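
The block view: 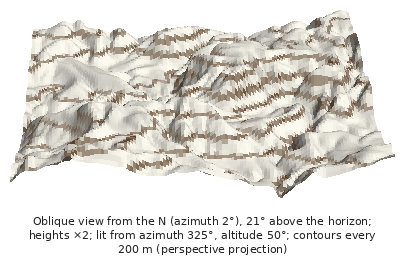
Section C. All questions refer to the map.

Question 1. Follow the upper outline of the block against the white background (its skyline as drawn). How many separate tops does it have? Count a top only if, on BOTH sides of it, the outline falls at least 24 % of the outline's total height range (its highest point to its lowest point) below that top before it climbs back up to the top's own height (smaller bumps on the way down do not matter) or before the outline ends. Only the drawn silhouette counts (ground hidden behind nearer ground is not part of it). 1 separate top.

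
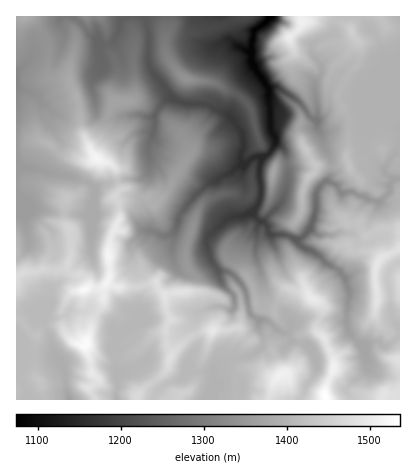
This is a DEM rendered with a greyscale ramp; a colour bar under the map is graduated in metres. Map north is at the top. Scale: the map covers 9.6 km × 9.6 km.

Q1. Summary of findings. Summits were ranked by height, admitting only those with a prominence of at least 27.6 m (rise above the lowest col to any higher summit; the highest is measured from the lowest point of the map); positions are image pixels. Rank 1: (86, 344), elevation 1528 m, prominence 125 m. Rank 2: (84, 290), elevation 1525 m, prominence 56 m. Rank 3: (98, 158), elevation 1518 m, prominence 92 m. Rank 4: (280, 376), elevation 1508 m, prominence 77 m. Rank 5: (312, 298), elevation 1498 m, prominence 48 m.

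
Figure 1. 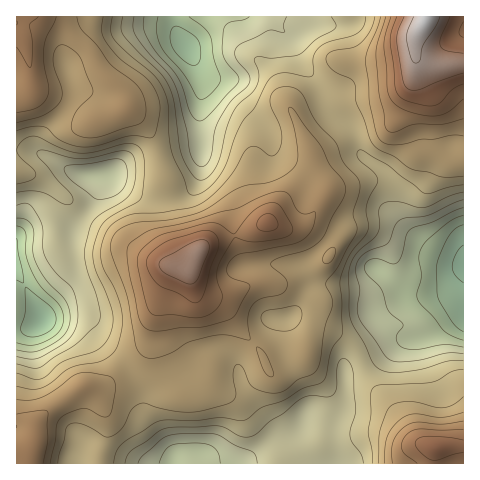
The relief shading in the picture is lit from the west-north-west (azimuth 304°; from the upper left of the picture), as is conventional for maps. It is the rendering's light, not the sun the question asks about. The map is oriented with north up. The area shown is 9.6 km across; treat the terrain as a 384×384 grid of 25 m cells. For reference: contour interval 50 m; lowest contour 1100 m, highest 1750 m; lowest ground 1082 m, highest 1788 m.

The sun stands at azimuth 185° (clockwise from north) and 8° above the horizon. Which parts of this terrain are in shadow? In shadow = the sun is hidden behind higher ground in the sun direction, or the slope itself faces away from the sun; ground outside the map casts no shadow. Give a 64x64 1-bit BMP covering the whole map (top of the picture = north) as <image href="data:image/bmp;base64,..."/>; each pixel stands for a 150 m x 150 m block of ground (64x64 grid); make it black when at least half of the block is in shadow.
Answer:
<image width="64" height="64" href="data:image/bmp;base64,Qk0+AgAAAAAAAD4AAAAoAAAAQAAAAEAAAAABAAEAAAAAAAACAAATCwAAEwsAAAIAAAAAAAAA////AAAAAAAAAAAAAAAAAAAAAAAAAAAAAAAAAAAAAAAAAAAAAAAAPwAAAAAAAAP/AAAAAAAAA/8AAAAAAAAD/2AAAAAAAAP/8AAAAAAAAf/4AAAAAAAB//4AAAAAAAH//wAAAAAAD///8AAAAAAP///4AAAAAA////gAAAAAD///+AAAAAAP///4AAAAAA////gAAAAAB///+AAAAABj///wAAAAAOD///AAAAAAwH9/wAAAAAAAf38AAAAAAAB/fAAAAAAAAD9wAAAAAAAAP0AAAAAAAAAfAAAAAwAAAB8AAAAAAAAADwAAAAAAAAAHAAAAAAAAAAMAADgAAAAAAAAAP8AAAAAAAAA/+AAAAAAAB3/8AAAAAAAP//wAAAAAAB///H4AAAAAH//8fAAAAAAP//x8AAAAAA///HwAAAAB7//+fAAAAAPnx/4+AAAAA8eD/DwDAAA4AwP8PAOAAPAAA/wcAQAAAAAB/BwAAAAAAAH8CAAAAAAAAfwAAAAAAAAA/AAQAAAAAAD8ADAAAAAAAPwAAAAAAAAA/AAAAAAAAAD/gAAAAAAAAH/AAAAAAAAPf8cAAAAAAD9/x4AAAAAB//gHgAAAAAP/sAeAAAAAB/+ABwAAAAAH/4AHgAADAA//AAP/gAMAD/8AAz/gAwAP/wAAP+AAAAP+AAAf4AAAAf4AAAwAAA=="/>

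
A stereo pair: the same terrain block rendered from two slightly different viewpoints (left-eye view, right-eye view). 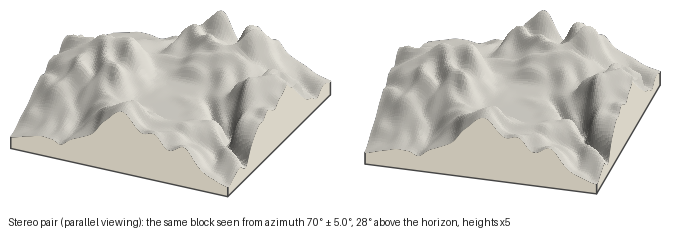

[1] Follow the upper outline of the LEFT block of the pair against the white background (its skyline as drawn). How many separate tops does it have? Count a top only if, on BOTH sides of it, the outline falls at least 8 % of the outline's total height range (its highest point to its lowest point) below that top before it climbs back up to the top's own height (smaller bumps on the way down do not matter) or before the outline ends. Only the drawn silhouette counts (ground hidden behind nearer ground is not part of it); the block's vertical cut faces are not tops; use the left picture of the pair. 2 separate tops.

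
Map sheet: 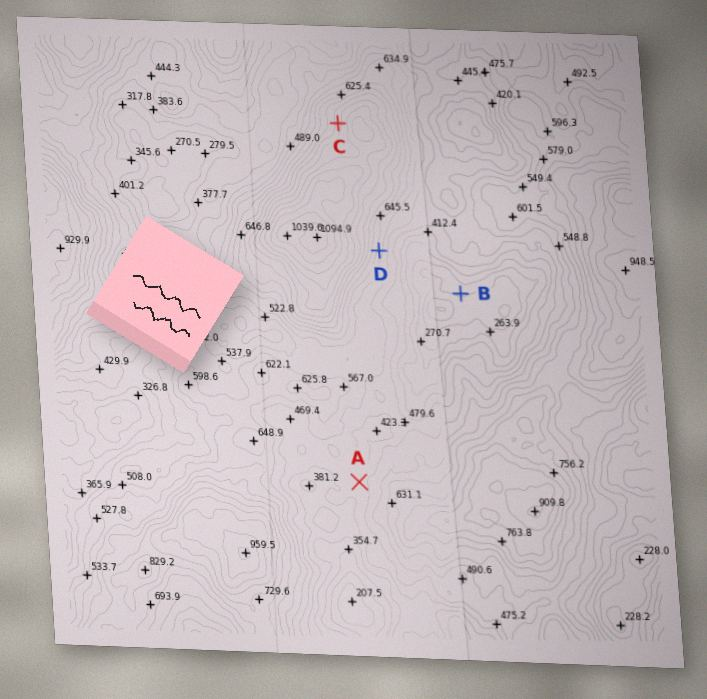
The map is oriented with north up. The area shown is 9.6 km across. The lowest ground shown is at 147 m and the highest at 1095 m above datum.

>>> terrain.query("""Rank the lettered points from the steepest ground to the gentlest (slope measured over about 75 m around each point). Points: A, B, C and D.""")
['D', 'C', 'B', 'A']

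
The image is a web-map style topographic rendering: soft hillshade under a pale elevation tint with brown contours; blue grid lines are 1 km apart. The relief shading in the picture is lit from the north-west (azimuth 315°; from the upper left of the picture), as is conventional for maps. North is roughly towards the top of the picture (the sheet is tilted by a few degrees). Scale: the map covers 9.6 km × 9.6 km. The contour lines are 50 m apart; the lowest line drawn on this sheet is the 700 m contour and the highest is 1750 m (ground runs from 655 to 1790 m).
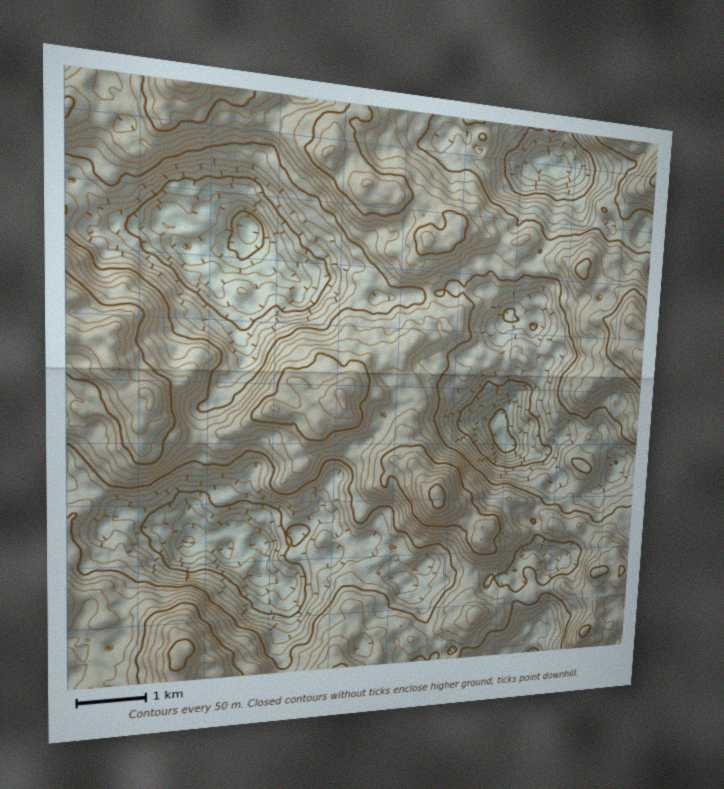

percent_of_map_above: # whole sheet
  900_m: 94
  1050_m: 84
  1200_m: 64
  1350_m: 37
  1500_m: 12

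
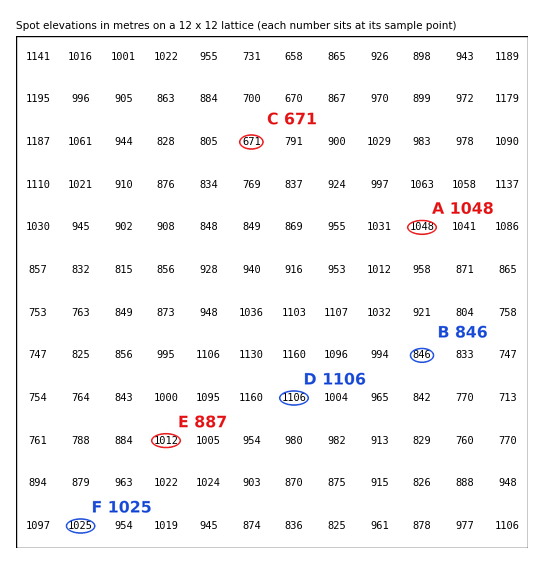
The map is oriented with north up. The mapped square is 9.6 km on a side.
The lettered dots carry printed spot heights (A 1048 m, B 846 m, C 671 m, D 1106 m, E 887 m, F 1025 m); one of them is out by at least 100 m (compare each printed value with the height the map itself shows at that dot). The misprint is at E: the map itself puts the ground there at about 1012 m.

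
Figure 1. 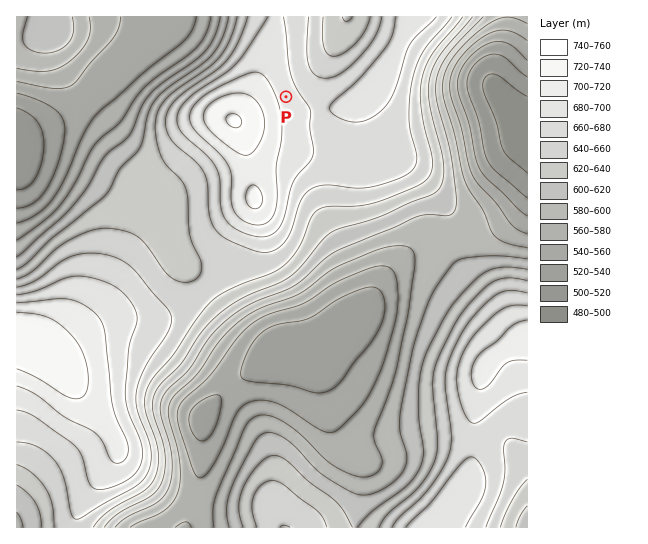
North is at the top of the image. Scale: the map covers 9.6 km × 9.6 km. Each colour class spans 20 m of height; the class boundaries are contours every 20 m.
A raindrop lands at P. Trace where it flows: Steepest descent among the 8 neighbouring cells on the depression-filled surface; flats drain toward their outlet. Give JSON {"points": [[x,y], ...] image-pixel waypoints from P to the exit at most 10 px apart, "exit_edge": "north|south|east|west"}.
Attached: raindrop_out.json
{"points": [[286, 97], [297, 93], [307, 82], [318, 71], [327, 61], [333, 50], [338, 39], [343, 29], [346, 18], [346, 17]], "exit_edge": "north"}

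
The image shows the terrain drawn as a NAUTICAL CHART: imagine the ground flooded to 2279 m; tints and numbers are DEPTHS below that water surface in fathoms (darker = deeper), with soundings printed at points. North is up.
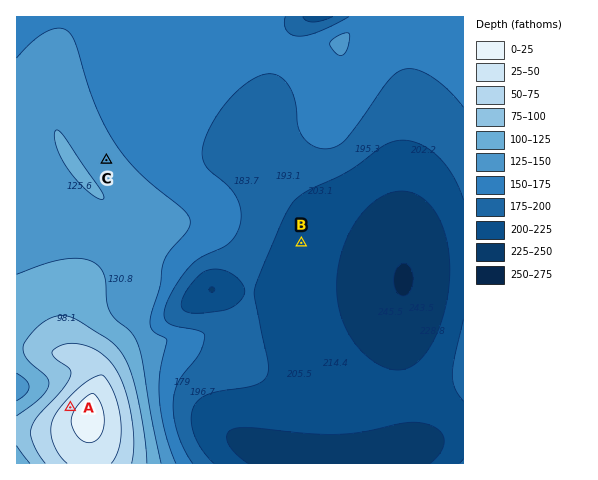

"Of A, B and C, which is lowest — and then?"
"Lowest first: B C A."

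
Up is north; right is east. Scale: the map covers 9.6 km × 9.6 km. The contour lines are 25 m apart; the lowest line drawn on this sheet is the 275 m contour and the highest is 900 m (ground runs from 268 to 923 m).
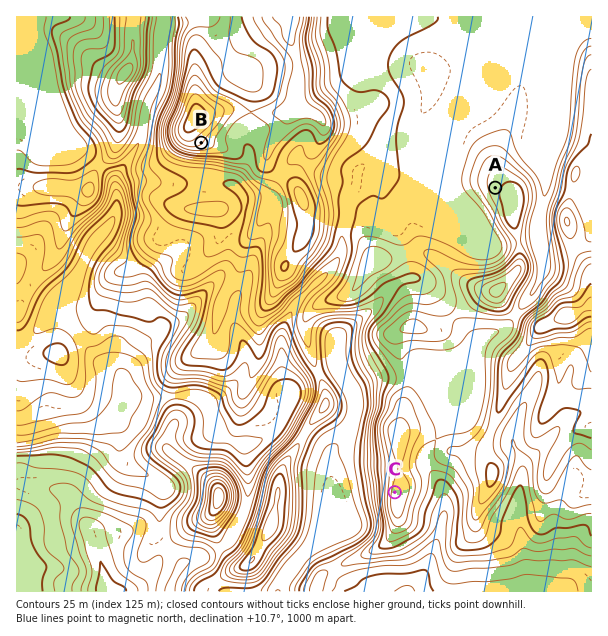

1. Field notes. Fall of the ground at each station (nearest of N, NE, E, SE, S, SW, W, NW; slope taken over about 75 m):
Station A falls W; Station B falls SE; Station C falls W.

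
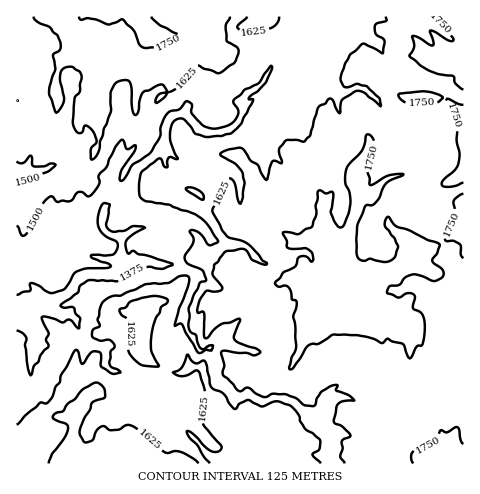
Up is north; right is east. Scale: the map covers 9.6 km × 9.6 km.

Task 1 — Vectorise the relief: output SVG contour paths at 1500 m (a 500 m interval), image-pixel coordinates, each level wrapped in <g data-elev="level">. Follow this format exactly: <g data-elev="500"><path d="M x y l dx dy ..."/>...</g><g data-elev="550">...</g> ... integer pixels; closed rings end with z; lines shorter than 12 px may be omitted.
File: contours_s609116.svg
<g data-elev="1500"><path d="M17 226l4 9 3 1 2-2 17-31 7-7 3 1 3 4 3 1 3-1 9 0 7-9 5 1 5 3 3-1 8-12 0-8 7-8 10-21 6-6 2 1 3 8 7-4 2 1-2 6-13 19-1 8 0 2 3-1 10-15 19-14 8-14 1-10 5-12 5-4 9-2 6-8 6 3 0 9 12 13 12 3 15-5 5-5 2-6 0-4-5-6 1-4 11-10 14-6 11-16 2-1-7 17-16 15 0 1 4 0-1 4-11 21-9 8-10 4-18 1-9-4-11-14-8 0-4 6-2 13 8 21-9-2-2 4 0 6-1 0-2-1-3-7-2-1-16 13-3 4-1 17 3 7 4 2 23 4 26 9 11 9 12 18-1 2-8 2-9-12-6-3-4 0 0 1 3 6 0 5-8 15 3 7 15 7 3 9-6 3-11 24 0 21 1 4 6 3 4 13 3 1 6-3 4-1-2 6-5-1-5 3-3 0-16-28-2-2-5 3 4-18 9-23 1-6-1-3-8 0-12 7-22 1-25 11-10 2-9 7-4 16 2 6-7 3-1 6 1 2 6 4 10-1 4 3 2 4-4 4-1 13 1 3 8 3 2 2-9 2-10-7-1-3 0-10-3-2-7 0-9 12-4-12-2-2-15 25-1 7-4 4-5 13-4 4-7 0-23 21"/><path d="M17 161l3 2 4 0 7-7 1 2 0 7 2 1 11 0 7-3 4 2-8 7-16 6-5 2-10 0"/></g>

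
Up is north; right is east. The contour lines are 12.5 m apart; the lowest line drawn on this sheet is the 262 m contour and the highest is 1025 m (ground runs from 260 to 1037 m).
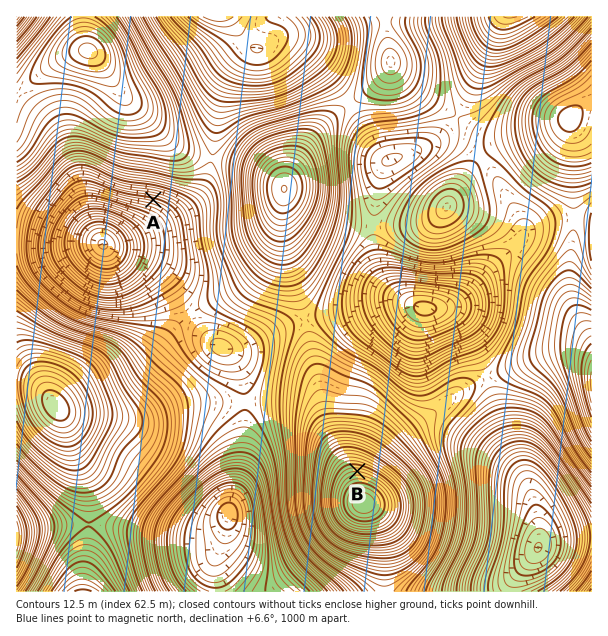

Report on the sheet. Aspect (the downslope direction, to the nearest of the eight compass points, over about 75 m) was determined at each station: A S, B N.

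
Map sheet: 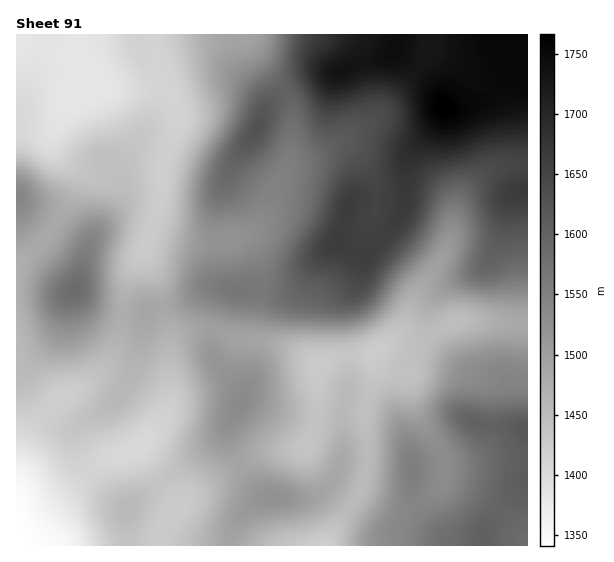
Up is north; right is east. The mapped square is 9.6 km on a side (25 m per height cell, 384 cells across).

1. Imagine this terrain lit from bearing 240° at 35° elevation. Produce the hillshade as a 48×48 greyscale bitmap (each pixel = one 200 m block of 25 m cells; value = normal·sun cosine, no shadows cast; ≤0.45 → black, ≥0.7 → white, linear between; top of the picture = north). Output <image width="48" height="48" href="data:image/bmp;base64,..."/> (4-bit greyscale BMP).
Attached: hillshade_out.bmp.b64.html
<image width="48" height="48" href="data:image/bmp;base64,Qk32BAAAAAAAAHYAAAAoAAAAMAAAADAAAAABAAQAAAAAAIAEAAATCwAAEwsAABAAAAAAAAAAAAAAABEREQAiIiIAMzMzAERERABVVVUAZmZmAHd3dwCIiIgAmZmZAKqqqgC7u7sAzMzMAN3d3QDu7u4A////AIiZq83Kh3iJmql2Z4iIms3KmZqpiZhmd4mZq83KhmeJmqqHeImYiry6mZmYiJh2d5marMy6hmd4mqqYiZmYiJqqmYiHeIh3iJmqu8updmZ4mrupmZh3d3iaqph3eJiIiJqqu7qYdmZ4mrupmHZVZmeby5h3iZmZmZq7qpmHZmd4mruph1Q1ZlaL3KdniaqZmaq7qYh2ZniJq7uYZTI1eGV73admiqqpmKq7qXd3d4iaq7qHVDNGiXVr3adWirqpmKu7qHd3d4mru7mGVERnmXVq3ZZWm7upmaq6qHd3eImru7l2VVZomXVq3IVYvMupmaqqmIiId4mrvLl2ZmZnmXVr23V63bqZmZmYiIiId4ibzLqGZmZWiXV7yWac7Jd4h5iIiJmId3iazcqHZVRGiYZ6p1esyWVWZYh3iJmYdneazcqHVENFeYZ5hlerlkRVVYd3iZmYd2eL3cqHVDI1iYZndmiqllZmZod4mZmZh2eb3bmHUyI1iYZWd3irqHiHd4iZmZmZh3eb3Kh2UyJGiIZXiIm7uYiHZpmqqYiJmHeb24ZmUzNXiIdniImrqHdmVaq7qHeJmHebunVmZVV5qph4iYiZh2ZlVavLqHZ4mXeaqXZ4iImrzLmIiZmIdmZmVrzcqXZnmXeaqZmaq7zM3LqHeJmHd4iHd83tuXRGiXebu7u7vMzMzLp1VpqYiaqqmc7tuWIliHery7u6q7u6u7pzJHqpmszLqs3sqEADZ2esy6qYiaqpqrpzEmmqvN3LqszKlzACVmi8uph3eKqqqrpzEliazeypmrupl0ABRmm8uXdmeKu7qqqFIkaKzduYmamZmEABRoq8qHZneKvLqqmGQzRovcuYiZiJqWIBRoq7qHd3iKvLqYh3VENGrNuYiIeJqXQRNoq7uYiIiau7qXd3dkM0jNy5iXd4mXQRJXm8y5iJmZq7uYd3h1MjfO7KmXZniHQhNWi93KmZiZqrupd4iGMTfO7KmWVFZlQzRWi9/bmIiJmry5dniHMTe+7amUMjRVRFVWe+/smHeImrzKdniXQje93KmSECNVZnZVeu/sl2Z4mru5dnmYVFisy5iAACRniHZVet7sl2Z4iau5d4moZXiqqphwADaJiHZmec3sqHdniauph5qpd4mZmYiBE2iZh2ZmebzduodmirupiKu5mamYiZmURXiYdmdmaJvMy5dVerupmauqqqqYiZqWZniHdnd2Z4rM3KhUesupmZqrzLqIiZmWZnd3d3d2ZorN3bhUe9ypmZq93bmHiJmWZmd3d3h3Z4rN7slke+2pmZrO7ah3eIiWZmd3d4iHd5ve7slljP65mZve7JZmd4iGZmd3eImYeKzd3bl3nv/JmavdyoZmd4iHdnd3iJqYiazdy5h5z/65iKvLqXZneIiHd3d4iaqYibzcqYiL3/yoeKqpiHd4iIiHd3d4iaqYibzKl3is7sqIeJmHd4iIiId4h3d4iamHiry5h3i97bmYiIiGZ4mYiHd4iHd4iamHmruph3m+/amZmIiGZ4mYiHdw=="/>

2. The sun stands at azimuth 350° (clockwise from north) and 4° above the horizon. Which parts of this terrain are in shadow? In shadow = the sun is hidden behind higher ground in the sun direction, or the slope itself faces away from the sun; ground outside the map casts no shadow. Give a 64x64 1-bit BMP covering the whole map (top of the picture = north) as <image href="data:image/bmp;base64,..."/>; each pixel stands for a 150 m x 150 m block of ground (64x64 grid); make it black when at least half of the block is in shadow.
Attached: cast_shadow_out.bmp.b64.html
<image width="64" height="64" href="data:image/bmp;base64,Qk0+AgAAAAAAAD4AAAAoAAAAQAAAAEAAAAABAAEAAAAAAAACAAATCwAAEwsAAAIAAAAAAAAA////AAAAAAAAAAAH/wAAAAAAAAf/AAAAAAAAB/8AAAAAAAAD/wAAAAAAAAH/gAAAAAAAAAEAAAAAAAAAAAAAAAAAAAAAAAAAAAAAAAAAAAAAAAAAAAAAAAAAAAAAAAAAAAAAAAAAAAAAGAAAAAAAAAA+AA8AAAGAAD4ADwAAAQAAHgAGABgAAAAGAAAGPAAAAAAAAA/+AAAHwAAAH/+AAA/gAAAf/8AAD+AAAD//4AAP4AAAf//wAB/wAAB///AAD/AAAP//8AAP8AAD///4AAfwAB////wAB/AAf////P8H4AH//////w/gB///////B+AH//////8B4AP4AP///wAAAAAAP///AAAAAAIf//8AAAAABw/+fwAAAAAHD/8fABgAAAAH/4AAHAAAAAP/gMAcAAAAAf/AwAwAAAAB/8DgAABwAAD/4+AAAHgAAH/nAAAA+AAAP+MAAAB4AAA/4AAAACAAAB/gAAAABwAAH/AAAAAHAAAf8AAAAA+AAB/8AAAAD4AAH/8AAAAPgIA//wAAAAeB4B//AAAAA4HwH/8AAAABg/gf/wAAAAAD/g//AAAAAAP/AD8AAAAAB/8AAAAAAAAH/4AAAAAAAAf/gAAAAAAAB/+AAAAAAAAAfwAAAAAAAAAPAAAAAAAAAAAAAAAAAAAAAAAAAAAAAAAAAAAAAAAAAAAAAA=="/>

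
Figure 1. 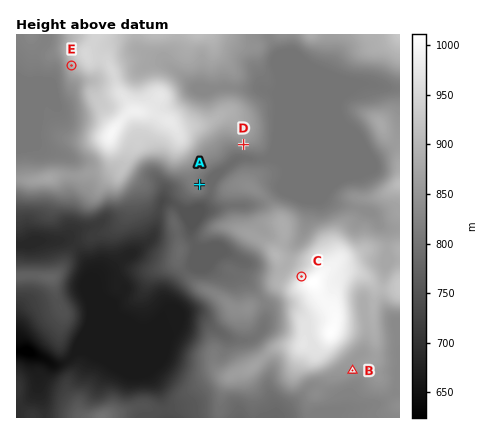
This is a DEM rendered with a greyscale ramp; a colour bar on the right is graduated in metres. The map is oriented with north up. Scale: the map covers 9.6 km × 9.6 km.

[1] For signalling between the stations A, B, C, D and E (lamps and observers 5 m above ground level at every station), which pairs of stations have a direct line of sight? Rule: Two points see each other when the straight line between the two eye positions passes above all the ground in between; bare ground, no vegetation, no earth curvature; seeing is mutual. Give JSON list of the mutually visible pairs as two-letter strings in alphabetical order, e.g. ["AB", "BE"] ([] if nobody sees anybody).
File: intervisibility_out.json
["AC", "AD", "CD"]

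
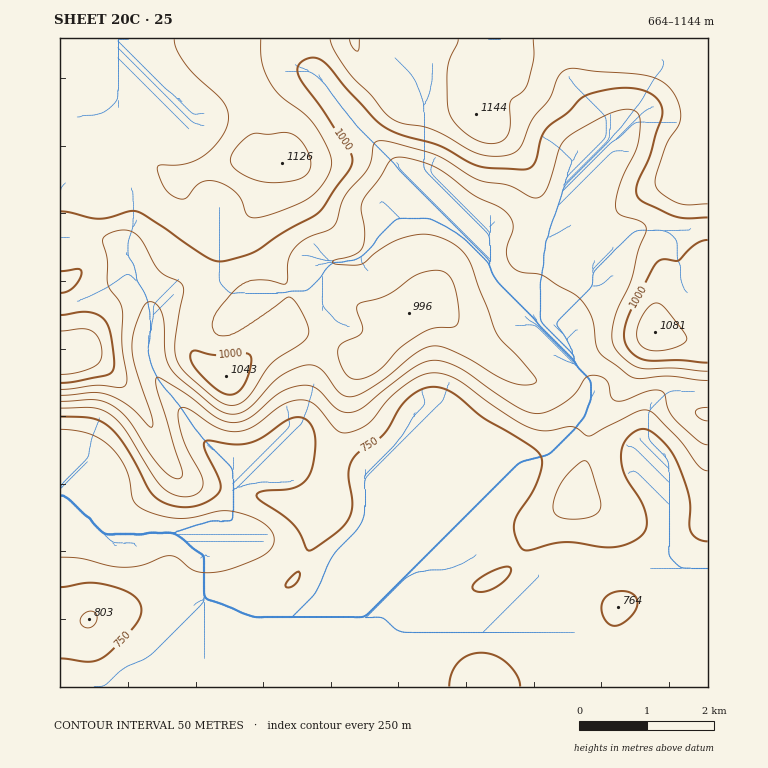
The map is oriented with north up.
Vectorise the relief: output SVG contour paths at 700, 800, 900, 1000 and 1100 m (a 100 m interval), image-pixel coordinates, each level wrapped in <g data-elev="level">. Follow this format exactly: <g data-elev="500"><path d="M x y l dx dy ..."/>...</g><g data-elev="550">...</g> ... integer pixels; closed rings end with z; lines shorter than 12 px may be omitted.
<g data-elev="700"><path d="M60 429l16 2 13 3 12 5 10 8 9 10 7 13 6 31 10 8 17 7 19 2 15-1 27-6 15 1 15 5 12 6 9 8 2 8-2 9-11 9-30 12-19 4-10 0-8-3-16-12-8-2-7 1-22 8-15 2-17-1-28-8-21-1"/></g><g data-elev="800"><path d="M85 627l6 0 5-4 1-6-3-5-7 0-6 5 0 6z"/><path d="M572 519l11 0 10-3 5-4 3-5-1-8-7-25-4-9-3-4-7 2-13 13-7 11-5 14-1 8 3 5 5 4z"/><path d="M60 408l34 0 9 2 8 5 15 16 34 54 10 8 12 4 8-1 7-2 5-5 1-7-2-8-13-24-6-14-4-20 0-5 2-3 9 1 30 20 17 3 9-2 8-3 32-23 10-4 9 0 6 2 6 4 22 25 5 2 5 0 11-4 9-5 20-25 19-15 13-8 12-3 12 1 12 5 59 41 13 7 11 3 10 1 23-4 6 2 8 6 3 1 48-24 6-2 5 0 7 5 24 25 20 27 9 4"/></g><g data-elev="900"><path d="M708 407l-11 2-2 4 4 5 9 3"/><path d="M60 395l34-3 15 3 20 11 19 20 4 1 1-2-1-9-17-49-3-20 1-14 5-15 7-13 5-3 7 3 5 10 2 10 1 29 6 15 9 10 32 27 16 8 10 0 8-4 9-7 23-25 14-8 13-5 9 0 7 4 15 20 7 6 6 2 7-1 26-15 35-29 15-6 10 1 14 5 54 30 13 3 12-2 2-2-3-5-37-41-27-73-7-11-11-8-20-8-17 0-13 3-12 5-29 21-22 1-7-3 2-2 20-5 8-6 3-14-4-25 1-9 18-23 10-17 8-4 19 3 19 7 11 8 27 21 24 10 8 6 5 6 2 7-7 25 2 9 3 7 9 6 17 2 7 2 35 22 8 10 5 10 4 25 3 9 29 23 10 4 31-3 39 4"/></g><g data-elev="1000"><path d="M226 394l5 1 5-2 7-7 7-19 1-7-1-5-7-2-27 2-20-5-4 1-2 3 0 5 6 10 16 17z"/><path d="M60 383l14-1 34-7 5-4 1-7-4-32-3-9-4-5-7-4-9-2-27 3"/><path d="M60 293l7-1 7-5 6-8 2-7-3-3-19 2"/><path d="M708 240l-7 1-7 4-15 15-15-1-7 3-27 49-5 14-1 10 1 7 3 7 7 6 7 4 8 2 31-1 27 3"/><path d="M60 211l39 8 10-2 21-6 8 1 27 16 37 27 14 6 15-1 17-5 10-5 23-16 38-22 30-41 3-7 0-6-2-7-52-76-1-7 3-5 7-4 7-1 7 2 6 5 22 27 25 27 11 8 17 8 37 10 32 18 17 5 34 2 8-2 6-7 5-22 4-9 7-6 15-11 12-13 7-5 15-4 19-3 15 0 12 4 7 4 5 5 3 6 0 7-12 42-13 27-1 7 1 6 8 7 31 14 11 1 21-1"/></g><g data-elev="1100"><path d="M260 181l13 2 16-1 11-3 7-5 3-6 0-9-4-12-7-9-5-3-7-2-19 1-13-1-7 3-10 9-7 13 1 8 11 8z"/><path d="M349 39l4 9 5 3 1-12"/><path d="M458 39l-8 19-2 10-1 32 2 12 5 10 12 12 13 7 12 3 10-3 7-7 2-10 0-21 3-5 10-7 5-8 6-23-1-21"/></g>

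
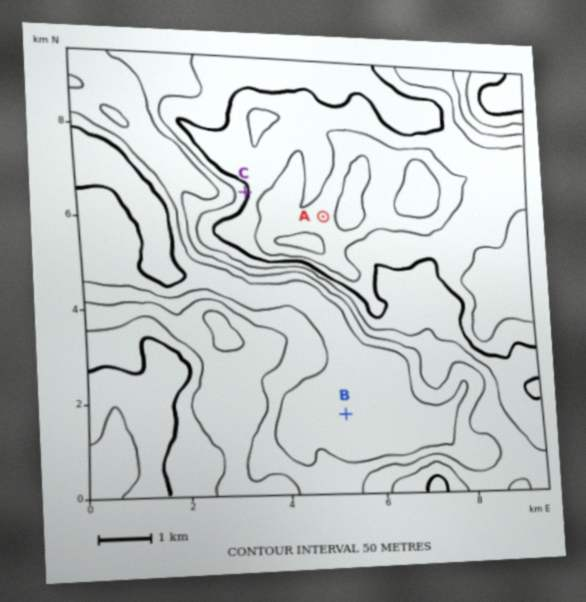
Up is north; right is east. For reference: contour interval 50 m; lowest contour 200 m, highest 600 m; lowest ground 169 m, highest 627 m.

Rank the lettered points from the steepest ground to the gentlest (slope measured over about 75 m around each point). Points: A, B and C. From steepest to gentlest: C A B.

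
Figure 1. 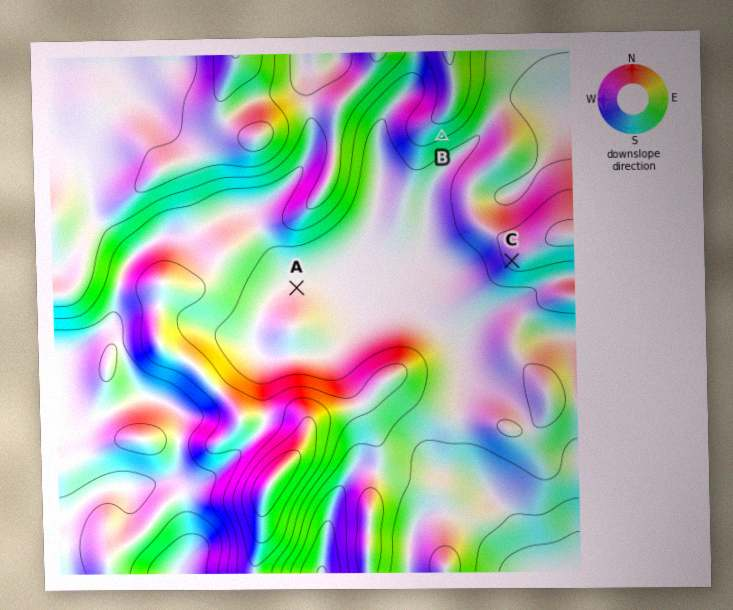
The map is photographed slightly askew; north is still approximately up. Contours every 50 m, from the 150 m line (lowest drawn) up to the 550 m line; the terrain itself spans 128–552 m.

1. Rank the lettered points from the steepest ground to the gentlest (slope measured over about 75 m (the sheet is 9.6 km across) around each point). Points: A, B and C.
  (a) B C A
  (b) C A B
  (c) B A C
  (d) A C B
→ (a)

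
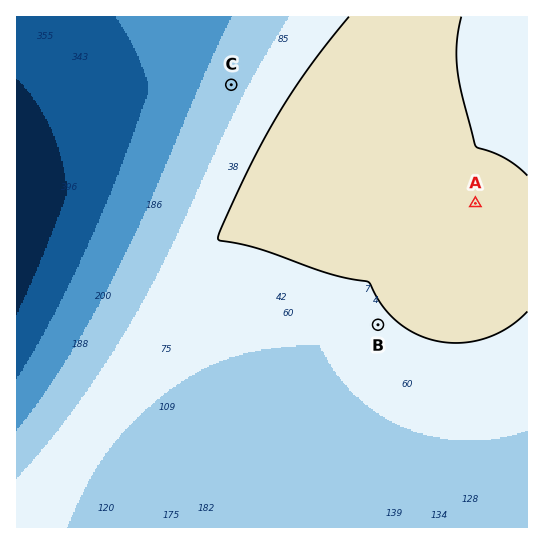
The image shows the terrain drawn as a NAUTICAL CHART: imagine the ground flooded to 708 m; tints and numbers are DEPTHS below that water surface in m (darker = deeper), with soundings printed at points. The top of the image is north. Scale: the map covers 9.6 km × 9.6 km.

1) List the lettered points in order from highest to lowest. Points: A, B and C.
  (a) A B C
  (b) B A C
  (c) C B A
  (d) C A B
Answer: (a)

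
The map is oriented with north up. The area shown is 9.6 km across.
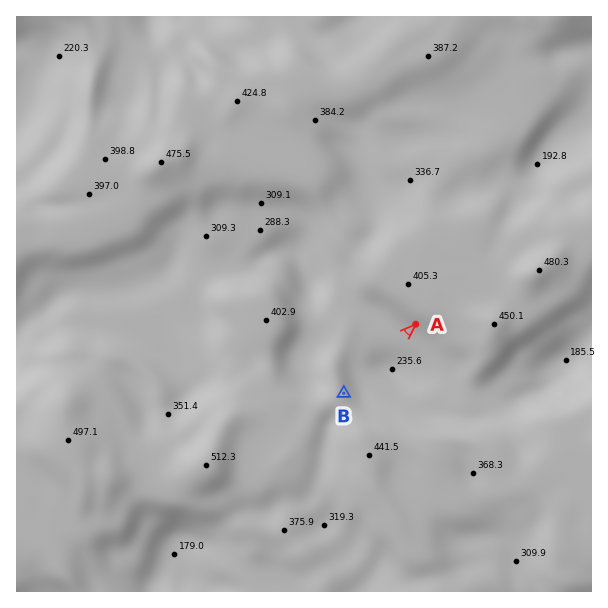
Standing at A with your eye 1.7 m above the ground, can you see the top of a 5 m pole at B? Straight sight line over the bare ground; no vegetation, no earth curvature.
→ yes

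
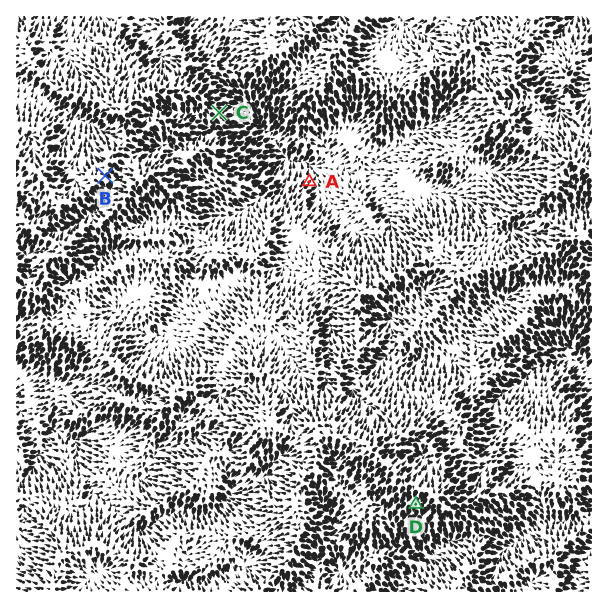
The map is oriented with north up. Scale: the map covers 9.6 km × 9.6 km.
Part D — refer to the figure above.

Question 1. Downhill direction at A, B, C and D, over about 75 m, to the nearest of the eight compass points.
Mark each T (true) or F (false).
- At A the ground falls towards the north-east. T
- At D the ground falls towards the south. T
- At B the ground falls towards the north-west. F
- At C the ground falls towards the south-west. F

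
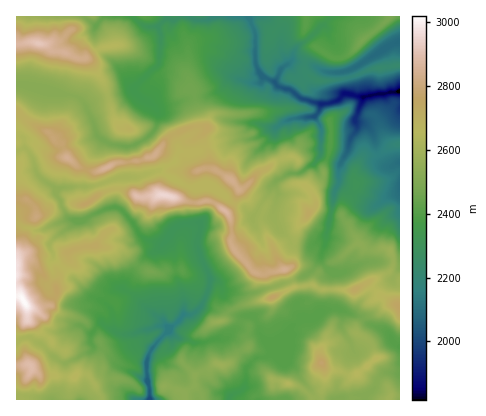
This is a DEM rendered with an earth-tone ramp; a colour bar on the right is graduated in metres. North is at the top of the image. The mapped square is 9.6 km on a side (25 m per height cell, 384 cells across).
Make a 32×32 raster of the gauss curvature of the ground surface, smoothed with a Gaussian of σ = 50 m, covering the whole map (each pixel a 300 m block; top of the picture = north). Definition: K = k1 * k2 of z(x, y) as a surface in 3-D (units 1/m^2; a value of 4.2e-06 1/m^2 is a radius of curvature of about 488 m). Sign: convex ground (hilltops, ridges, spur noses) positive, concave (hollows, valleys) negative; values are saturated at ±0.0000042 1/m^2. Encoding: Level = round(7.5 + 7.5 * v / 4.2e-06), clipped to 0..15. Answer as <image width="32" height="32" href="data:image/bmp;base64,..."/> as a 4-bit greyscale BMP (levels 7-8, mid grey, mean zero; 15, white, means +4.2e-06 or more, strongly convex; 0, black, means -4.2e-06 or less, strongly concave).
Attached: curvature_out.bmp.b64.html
<image width="32" height="32" href="data:image/bmp;base64,Qk12AgAAAAAAAHYAAAAoAAAAIAAAACAAAAABAAQAAAAAAAACAAATCwAAEwsAABAAAAAAAAAAAAAAABEREQAiIiIAMzMzAERERABVVVUAZmZmAHd3dwCIiIgAmZmZAKqqqgC7u7sAzMzMAN3d3QDu7u4A////AGZ4hXhpp3d4eHhWpnaHd4eol4eGifa4d4d4ifNniId4W2eIh3VXhnZqd1iXikZ5h5t4d3d3pGp3mFd3h3yIh/RoZ5eId1ioVnh6d4iWh3V4VWd2eIiKWWh4hoeHZ4eYdbqoiHiHhqN32mh3d4iHZ4t3aJd3h3d5iVVnonh4aHh6iIOnh4d4d3Z5dV9bh5h4WGiJhXiHeHh3d4RkM5dFx3iId3mJd4mHh4iKpNlYiXlYh4eId5ZIh4d3d4eZRoh4pJmIh4iJeId3eKiHlKh3hop3d4hnd3d3dnp4eHWXeId3ZoeJeshWmHmDeHd2hohniHuFZldmd4l/r3h3d8c7iniHdZ2oqomNCwkWd3d7lHh3d3eIhAprmId4p3eIhqaIiHh4d3eIhlh5iYpoeKVYiHeHh4RfhHd3iId4eGxGiIiId3e4holqZ3dod5aaV3ZnZ4iIaId4aIiHd3dod6aYiImHmId3raN4iKaKWXfkZmZ4Z4h3h3iHp3hoeIazwPeJd5iId3doiId2eIiGepR+Knl3iHeFeXd4d3iHdomXa0ZpiIiHeYh3eIiHd4SneGZ4iHh3h1aYd3iHh4eJl3h2d6d4h3uYh3iId4d5h4dYqXeHWYZ3N6l3h3eHh4h2mIioh3l2pseId3h4h4iIeXd3d3p3h4hneIlmlpd3h3iId3h0"/>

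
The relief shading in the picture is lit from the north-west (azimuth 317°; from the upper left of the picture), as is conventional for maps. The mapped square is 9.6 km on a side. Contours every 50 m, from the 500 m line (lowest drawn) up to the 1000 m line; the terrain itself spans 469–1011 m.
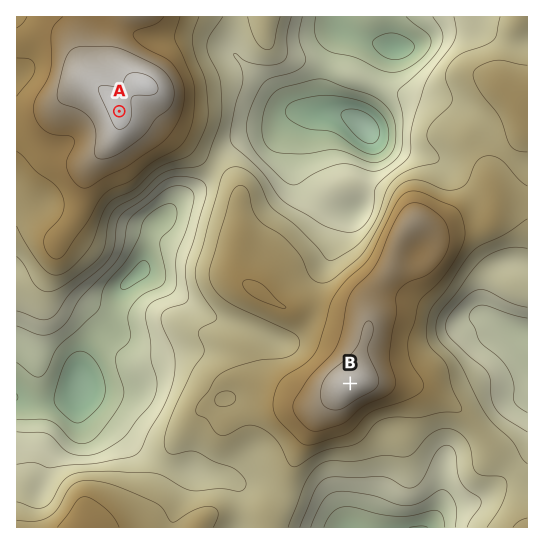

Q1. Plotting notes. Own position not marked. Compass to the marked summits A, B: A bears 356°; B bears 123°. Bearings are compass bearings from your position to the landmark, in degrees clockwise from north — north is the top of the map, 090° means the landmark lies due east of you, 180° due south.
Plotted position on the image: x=128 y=239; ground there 630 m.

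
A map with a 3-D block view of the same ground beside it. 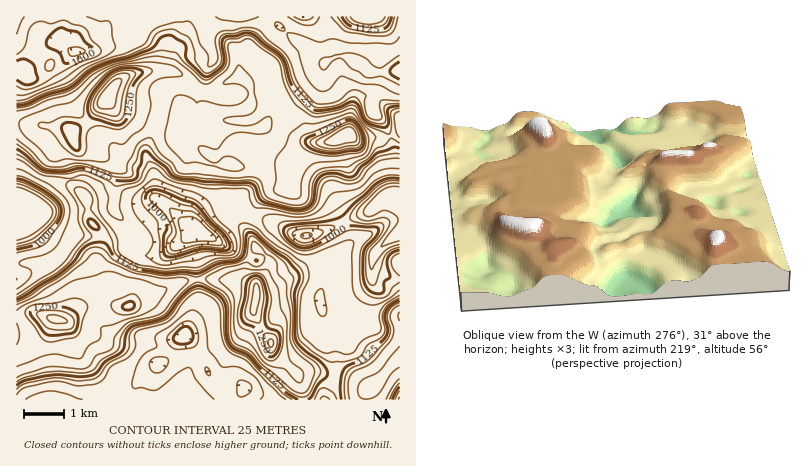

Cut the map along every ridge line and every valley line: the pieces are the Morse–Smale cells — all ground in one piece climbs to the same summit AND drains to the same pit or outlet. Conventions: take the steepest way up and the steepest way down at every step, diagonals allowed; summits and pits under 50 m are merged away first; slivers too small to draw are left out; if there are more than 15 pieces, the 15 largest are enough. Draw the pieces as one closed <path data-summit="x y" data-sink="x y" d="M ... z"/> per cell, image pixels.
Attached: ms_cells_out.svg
<path data-summit="348 134" data-sink="194 230" d="M262 61l-8 3-12 13-8 1-13 8-6 24-8 10 5 13-10-14-12-4-12-1 2-10 6-4 4-6 0-8-14-2-8 1-6 5-2 24-14 36 0 6 8 18 2 24-20 6-18 0-15-4 1 14 18 18 14 21 16 3 10-1 22-15 10-11 18 9 6 0 12-10 10-18 10 5 5-9 15-14 20-2 1-14 5-18 10-12 4-3 9-1-31-4-14-5-10-7 11-16 4-14-7-26-6-7z"/><path data-summit="348 134" data-sink="400 72" d="M268 16l-51 2-7 18 4 22-13 22-10 6-3 12-8 6-2 11 12 0 12 4 8 13-3-12 8-10 6-24 13-8 8-1 12-13 8-3 4 2 6 7 7 26-4 14-11 16 10 7 22 7 34 2 16-7 10 4 30-1 14-6 0-60-32 0-10-10-14-6-12 2-8 5-18-18-20-12z"/><path data-summit="54 318" data-sink="184 336" d="M196 280l-16 2-36 15-18 10-10-2-12-7-8 0-14 8-16 15-12-2-8 15-18 18-12 6 0 42 104 0 14-12 8-12 28-20 7-14 7-6 14-34z"/><path data-summit="106 98" data-sink="78 52" d="M186 16l-78 0-3 12-25 11-3 5 0 8-5 1-18 20-12 5-10 0-8-4-8-1 0 49 6 2 44 4 6 4 21-16 21-30 8-7 14-6 32-2 2-3 6-18 10-18z"/><path data-summit="106 98" data-sink="194 230" d="M162 70l-26 3-18 8-25 35-21 16 2 14-8 10 5 22 13 0 8 4 7 6 5 13 14 3 18 0 20-6-2-24-8-18 0-6 14-36 2-24 6-5 8-1 15 2-5-9-14-6z"/><path data-summit="256 296" data-sink="400 198" d="M398 197l-14 1-14 13-26 11 5 16-3 8-30 14-36 25-23 7-4 18 10 22 8 10 1 10 26 23 8-3 10 0 19 6 1-10-5-26-12-14 3-12-1-26 10-18 13-13 2-2 26 0 10-12 18-11 0-36z"/><path data-summit="256 296" data-sink="184 336" d="M214 279l-17 1 1 22-14 32 12 14 14 28 4 5 20-1 6 3 4 5-3 6 1 6 60 0 0-12-4-12-24-22-3-12-17-28 2-28-16-5-8 1z"/><path data-summit="54 318" data-sink="20 200" d="M42 216l-8 1-6 9-12 6 0 82 20-1 30 8 16-15 14-8 8 0 6 3-7-11-1-10-5-12 0-10 5-14 0-8-36-3z"/><path data-summit="348 134" data-sink="400 198" d="M400 132l-14 6-30 1-10-4-16 7-22 2-5 4-9 14-4 28 10 5 28 5 9 10 7 12 26-11 14-13 16 0z"/><path data-summit="374 386" data-sink="400 198" d="M372 269l1 21-8 16 0 14-17 12-10 0-8-3-7-5-1-8-3 6 1 8 11 12 5 26-1 10 15 2 16 8 8-1 26-29 0-78-10-2z"/><path data-summit="54 318" data-sink="194 230" d="M120 229l-18 7 0 8-5 14 0 10 5 12 1 10 11 14 10 3 6-1 14-9 36-15 17-2-1-18-6-18 0-11-6 7-18 13-14 3-16-3z"/><path data-summit="348 134" data-sink="400 198" d="M400 234l-18 11-10 12-26 0-15 15-11 22 3 18-1 8 4 7 12 5 10 0 17-12 0-14 8-16-1-21 18 9 10 0z"/><path data-summit="348 134" data-sink="78 52" d="M108 16l-92 0 0 56 16 6 10 0 12-5 18-20 5-1 0-8 3-5 25-11z"/><path data-summit="106 98" data-sink="20 200" d="M18 122l-2 0 0 76 18 12 24-27 13-3-5-24 7-8 1-8-2-8-6-4z"/><path data-summit="348 134" data-sink="184 336" d="M184 336l-7 6-7 14-28 20-8 12-12 12 119 0 2-14-9-6-20 1-4-5-14-28z"/>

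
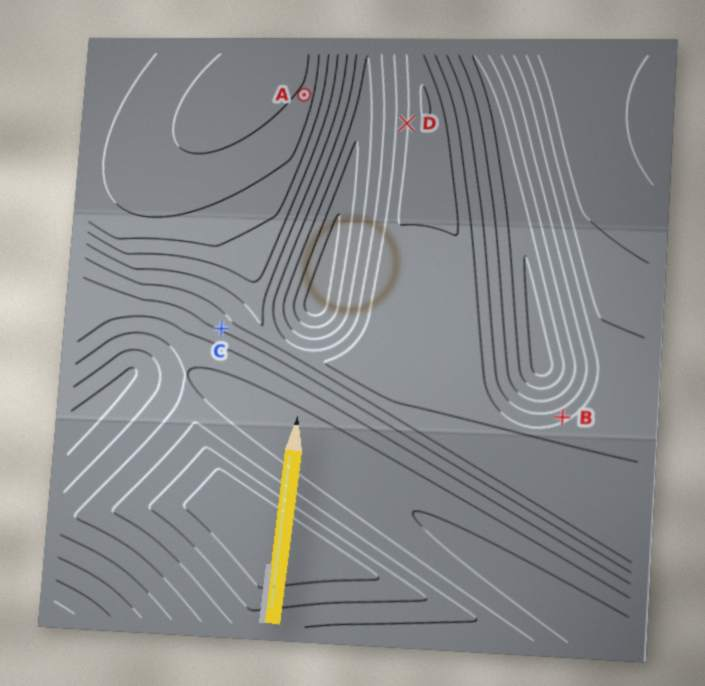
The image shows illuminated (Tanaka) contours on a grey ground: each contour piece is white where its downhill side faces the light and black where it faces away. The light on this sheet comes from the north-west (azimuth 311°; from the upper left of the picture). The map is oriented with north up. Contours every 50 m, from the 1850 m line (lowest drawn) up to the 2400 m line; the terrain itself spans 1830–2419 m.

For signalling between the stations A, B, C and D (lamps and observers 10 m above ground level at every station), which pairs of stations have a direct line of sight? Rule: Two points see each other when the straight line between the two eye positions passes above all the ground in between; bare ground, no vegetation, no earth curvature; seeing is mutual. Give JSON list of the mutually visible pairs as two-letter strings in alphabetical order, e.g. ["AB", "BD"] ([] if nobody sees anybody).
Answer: ["AB", "AD"]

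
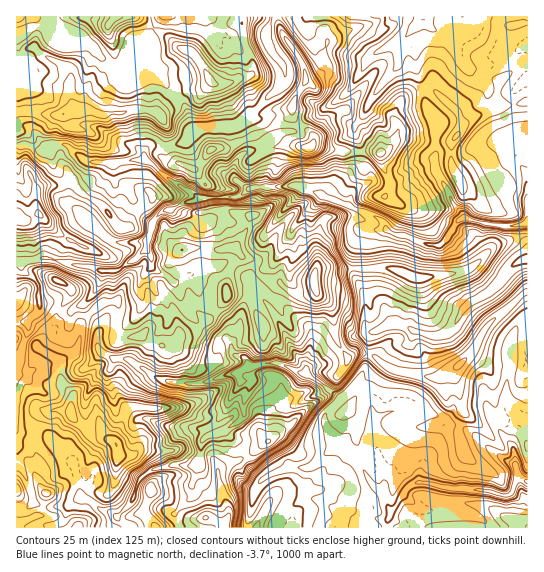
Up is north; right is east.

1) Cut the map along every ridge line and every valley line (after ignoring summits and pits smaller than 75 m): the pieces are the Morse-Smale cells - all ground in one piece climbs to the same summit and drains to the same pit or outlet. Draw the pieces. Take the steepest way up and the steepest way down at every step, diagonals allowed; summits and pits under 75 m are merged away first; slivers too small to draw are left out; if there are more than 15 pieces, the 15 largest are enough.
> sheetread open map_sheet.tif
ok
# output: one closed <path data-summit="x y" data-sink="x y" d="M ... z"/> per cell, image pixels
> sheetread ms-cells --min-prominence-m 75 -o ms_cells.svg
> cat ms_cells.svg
<path data-summit="117 445" data-sink="527 482" d="M143 159l-30 4 3 22 13 8 23 29 0 7-5 12 0 8-13 11-17 11-18 0-8-4-17-2-28-8-24 6-6-1 0 168 2 2 16 0 12 3 19 18 10 12 7 34 7 1 9 8 20 8 13-13 8-22 11-10 20-6 28-1 11 12 22 0 14 9 11 4-8 32 1 7 137 0 5-17 14-21 10-7 14 0 17 5 43 3 17 5 6-3 3-10 4-6 9 4-1-189-4 1-35 32-17 29-12 11-18 11-12 1-31-5-9-4-18-13-16-2-8 4-5-8-16 14-20 5-15-21-19-37-17-20-4-8 0-4 6-7-2-8-5-4-7-2-8-8 13-23 3-11-10 0-11-4-11 0-3-4-1-10-17 2z"/><path data-summit="117 445" data-sink="527 222" d="M527 16l-204 1 4 30 11 5 28 8 11-8 22-9 14-14 3 10 0 31 11 36 10 17-2 19 1 29 16 31 12 16-9 7-10 16-6 4-14-1-18-8-12-1-9-6-23 0-3 4-5 21 0 23 10 18 0 30 4 6-15 6-11 12 4 8 8-4 12 0 31 19 31 5 12-1 18-11 12-11 17-29 40-34z"/><path data-summit="63 114" data-sink="527 482" d="M49 25l-15 2-18 8 3 15 6 9-1 4-8 7 1 75 12 0 10 6 6 0 9-6 9-1 24 17 26 3 6-3 23-1 7-13 18 1 12-4 17-14-4-1-7-22-10-9-8-13-14-14-31-2-7 3-24-27-6-4-18-4z"/><path data-summit="381 153" data-sink="527 222" d="M413 28l-12 14-2 21-3 6-20 22-13 26-8 9 0 8 5 12 0 15-29 30-3 7 49 19 7 6 3 8 8 4 12 1 18 8 14 1 6-4 10-16 9-7-12-16-16-31-1-29 2-19-10-17-11-36 0-31z"/><path data-summit="17 218" data-sink="527 482" d="M63 144l-9 1-9 6-6 0-10-6-13 1 0 115 6 2 24-6 28 8 17 2 8 4 18 0 17-11 13-11 0-8 5-12 0-7-23-29-13-8-3-21-26-3z"/><path data-summit="209 78" data-sink="527 482" d="M270 16l-108 0-14 22-19 19-2 8-4 4 30 2 14 14 8 13 10 9 8 22 44-4 20-16 23-23 5-9-2-12-11-12-5-12 0-12 4-8z"/><path data-summit="310 147" data-sink="527 222" d="M401 41l-24 11-10 8-41-13-2 3 0 20-9 7-10 4-13 25 1 12 20 19 0 6-4 5-12-3-16 0-18 7-14 10-4 12-6 8 10 7 6-2 39-2 33 12 14-18 19-18 0-15-5-12 0-8 8-9 13-26 20-22 3-6z"/><path data-summit="314 282" data-sink="527 222" d="M325 196l-3 0-26 27-21 39-5 5-13 6 14 8 7 0 7 7 12 7 9 0 9-6 1 4 13 12 3 5 4 29 6 10 12-12 15-6-4-6 0-30-10-18 0-23 5-21 3-4 22 0 0-3-11-10z"/><path data-summit="17 490" data-sink="527 482" d="M17 431l0 97 112-1-16-14-10-2-12-10-10-3-1-13-7-23-24-26-7-3z"/><path data-summit="310 147" data-sink="527 482" d="M307 16l-36 1-4 12 0 12 5 12 11 12 2 12-5 9-32 29 1 4 9 0 7 6 6 14-2 4-26 10-6 6-4 10 0 6 4 6 2 0 6-7 6-14 20-12 10-3 16 0 12 3 4-5 0-6-21-22 3-17 10-17 10-4 9-7 1-23-7-4-11-13-2-8z"/><path data-summit="519 522" data-sink="527 482" d="M519 477l-4 6-3 10-6 3-17-5-43-3-17-5-14 0-10 7-14 21-4 16 140 1 1-46z"/><path data-summit="211 150" data-sink="527 482" d="M247 117l-14 10-24 0-12 2-12 12-18 7-18-1-5 6 0 6 54 40 17-2 1-6-3-4 20 2 4-4 2-3-6-7 0-6 4-10 6-6 26-10 2-4-6-14-4-5z"/><path data-summit="117 445" data-sink="527 222" d="M294 185l-39 2-20 10-19 1 0 9 3 4 11 0 11 4 10 0-3 11-13 23 8 8 8 2 7 13 12-5 5-5 17-33 29-32-2-4z"/><path data-summit="314 282" data-sink="527 482" d="M257 272l-6 6 4 12 17 20 19 37 15 21 20-5 15-13-6-16-3-24-3-5-13-12-1-4-9 6-9 0-12-7-7-7-7 0z"/><path data-summit="206 518" data-sink="527 482" d="M198 464l-6 19 1 12-18 19 4 13 68 1 8-38-24-14-22 0z"/>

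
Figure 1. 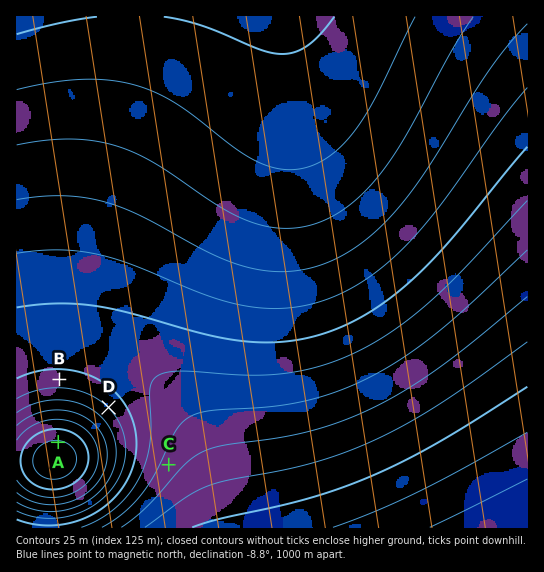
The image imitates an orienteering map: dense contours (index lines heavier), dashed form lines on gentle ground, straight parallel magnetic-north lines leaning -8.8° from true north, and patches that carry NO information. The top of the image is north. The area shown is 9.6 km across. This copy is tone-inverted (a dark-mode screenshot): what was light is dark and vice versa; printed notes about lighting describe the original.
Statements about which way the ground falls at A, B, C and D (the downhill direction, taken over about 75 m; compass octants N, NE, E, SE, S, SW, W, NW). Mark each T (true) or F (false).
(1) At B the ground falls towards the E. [F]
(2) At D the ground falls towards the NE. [T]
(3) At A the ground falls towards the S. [F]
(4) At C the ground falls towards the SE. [T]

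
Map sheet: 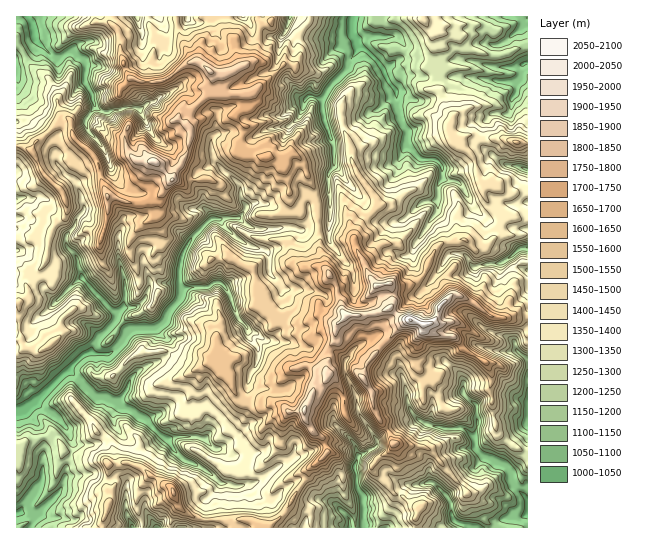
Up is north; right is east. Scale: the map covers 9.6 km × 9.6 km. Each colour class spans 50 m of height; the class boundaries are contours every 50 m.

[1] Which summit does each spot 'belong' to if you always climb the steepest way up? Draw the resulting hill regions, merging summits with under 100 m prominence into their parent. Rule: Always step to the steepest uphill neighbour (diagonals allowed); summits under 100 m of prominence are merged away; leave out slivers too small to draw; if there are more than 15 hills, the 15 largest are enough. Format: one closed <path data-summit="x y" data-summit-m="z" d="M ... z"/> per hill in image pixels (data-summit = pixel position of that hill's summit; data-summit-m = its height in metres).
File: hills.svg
<path data-summit="411 321" data-summit-m="2055" d="M378 16l-86 1 6 2 11 12 9 5 27 3 8-4 4 8 0 7-9 17-16 16-9 15 1 23 9 22 0 24-5 8 3 40-4 9-18 1-6 4-13-2-32 2-11-4-9-8-27 2-20 20-8 15-4 17 0 13-21-3-7 2-9 20-5 4-14 1-6 5-25-23-11-13-4-18-10-13 0-11-2-2-18-10-17-4-14 0 1 309 115-1-7-18 2-28-8-6-4-21 6-13 0-7-8-12 0-8 6-9 14 6 13 9 11 12 11 7 13 18 20 10 19 15-4 8-9 8 2 30 154 0 0-31-6-8-2-19 2-12 17-10 3-3 0-7 12-9 16-8 8 2 2-3 6 0 9 5 12 3 21 0 12 10 1 9-25 4-16 10-6 8 1 14-25 2-6 9 0 5-12 29 141-1 0-297-15-2-26-8-15-15-13-22-16-5 0-9-5-8-5-2-12 0-14-14 0-15-6-8-4-13-1-16 7 0 16 8 10-1 18-9 8-14-50-1-3 4-2-9-11-5 14-11 2-8-10-11-13 1-3-2 1-14z"/><path data-summit="155 162" data-summit-m="1928" d="M291 16l-263 1 5 10 3 16-7 8-13 7 0 160 31 5 18 10 2 2 0 11 10 13 4 18 33 35 3 1 6-5 14-1 5-4 9-20 7-2 21 3 0-13 4-17 8-15 20-20 27-2 9 8 11 4 27-2 18 2 6-4 13 0 7-3 2-21-3-26 5-8 0-24-9-22-1-23 9-15 16-16 9-17 0-7-4-8-8 4-27-3-9-5-11-12z"/><path data-summit="517 142" data-summit-m="1614" d="M527 63l-4 2 0 10-5 6-20 0-19-4-24-1-8 15-24 10-9-1-11-7-7 0 1 16 4 13 6 8 0 15 9 10 9 5 8-1 5 2 5 8 0 9 16 5 13 22 15 15 26 8 12 1 3 0z"/><path data-summit="305 410" data-summit-m="1915" d="M318 345l-10 4 1 6-5 20-18 14-13 2-6-3-19-2-1 24-3 5-16 15-5 15-5 4 16 7 12-3 17 0 11 16 19-12 9-1 24-12 9 0 14 7 7-1-3-8-18-17-2-4 2-19 6-5 14-3-10-20 0-15-7-6z"/><path data-summit="174 493" data-summit-m="1764" d="M119 405l-6 9 0 8 8 12 0 7-6 13 4 21 8 6-2 28 7 18 75 1 2-6-2-24 9-8 4-8-19-15-20-10-13-18-11-7-11-12-13-9z"/><path data-summit="422 19" data-summit-m="1426" d="M489 16l-110 0 0 19 3 2 13-1 9 9 1 2-2 8-14 11 11 5 2 9 3-4 61 0 32 5 20 0 5-6 0-10-16 2-6-22-7 0-6-3-4-13z"/><path data-summit="394 443" data-summit-m="1791" d="M421 420l-6 0-2 3-8-2-16 8-12 9 0 7-3 3-17 10-2 12 2 19 6 8 2 31 21 0 6-10 9-29 6-5 10 1 13-2 1-17 15-13 15-5 15-1-1-9-12-10-21 0-12-3z"/>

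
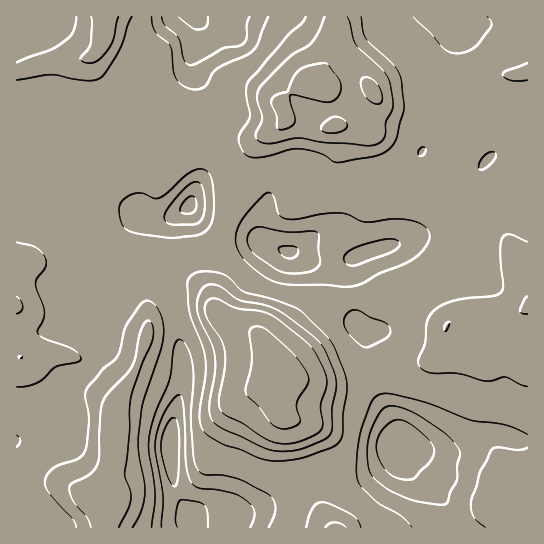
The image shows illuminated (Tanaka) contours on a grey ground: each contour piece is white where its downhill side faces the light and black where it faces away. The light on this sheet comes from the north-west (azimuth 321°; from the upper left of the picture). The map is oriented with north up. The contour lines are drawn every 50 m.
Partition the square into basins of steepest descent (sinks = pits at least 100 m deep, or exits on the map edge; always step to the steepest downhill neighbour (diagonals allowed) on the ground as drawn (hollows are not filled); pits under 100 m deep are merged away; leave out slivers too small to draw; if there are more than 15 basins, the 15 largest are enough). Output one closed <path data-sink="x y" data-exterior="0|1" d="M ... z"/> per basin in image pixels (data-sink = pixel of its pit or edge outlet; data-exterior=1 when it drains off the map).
<path data-sink="398 443" data-exterior="0" d="M527 16l-190 0-1 31-17 32-4 5-9 0-12 5-10 9-3 5 6 17 23 7 17 1 8-3 0-8-4-18-12-14 12 0 12-5 15-1 9 4 12 17 7 3 21-2 32-9 19-1 17 22 6 14-28 23-5 11-4 16 1 17 13 17 36 17 14 13 12 18 7 36z"/><path data-sink="290 251" data-exterior="0" d="M286 119l-8 9-16 8-23 27-6 14 0 16-5 25-8 23-9 16-3 10 0 14 8 32 11 7 22 8 11 9 15 22 2 25 2-3 14-2 44 5 53-9 20-10 25-6 15-10 2-2-5-8-2-10 5-8 9-5 47 0 15-4 7-5 0-12-5-16-2-16-13-22-14-13-36-17-10-12-3-9-3-3-31 4-25-14-10-12-5-30-8-4-16-6-30 3z"/><path data-sink="189 206" data-exterior="0" d="M86 59l-31 2-39 12 0 192 69-6 13 5 19 15 17 9 10 11 3 13 1-9 7-13 8-6 11-3 13 0 8 3 10 7 8 14-5-24 0-14 3-10 9-16 8-23 5-25 2-22 6-12 20-22-20 3-20 0-32 9-18 3-28 0-40-11-12-12-11-4 0-30z"/><path data-sink="170 446" data-exterior="0" d="M187 281l-13 0-13 4-10 10-3 8-1 35-10 28-18 33-4 14 0 28-7 29 3 32-4 11-2 14 225 1 1-2-23-37-17-66-12-10-3-6-1-48-18-26-14-8-24-9-4-5-10-20-10-7z"/><path data-sink="197 17" data-exterior="1" d="M335 16l-229 0-5 29-9 12 1 13 10 25 0 18-4 13 0 11 4 4 40 11 28 0 18-3 32-9 30-1 20-7 14-11 0-7-4-7 3-9 18-13 13-1 17-27 5-15 0-20z"/>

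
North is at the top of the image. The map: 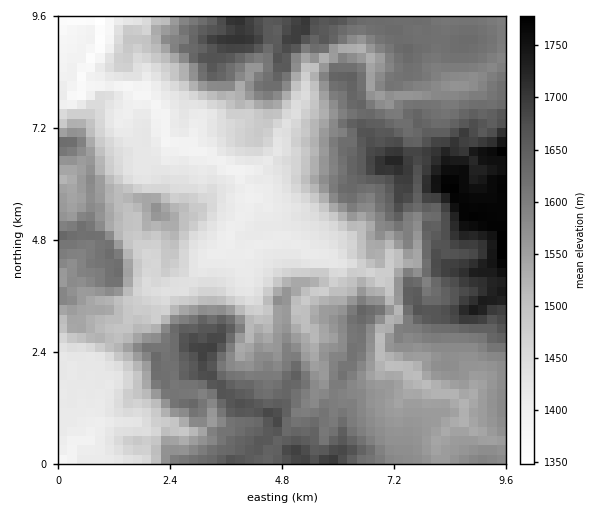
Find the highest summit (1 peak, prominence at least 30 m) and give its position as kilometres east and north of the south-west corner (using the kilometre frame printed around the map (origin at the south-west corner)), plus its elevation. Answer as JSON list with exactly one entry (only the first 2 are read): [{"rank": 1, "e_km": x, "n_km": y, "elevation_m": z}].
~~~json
[{"rank": 1, "e_km": 7.26, "n_km": 6.46, "elevation_m": 1732}]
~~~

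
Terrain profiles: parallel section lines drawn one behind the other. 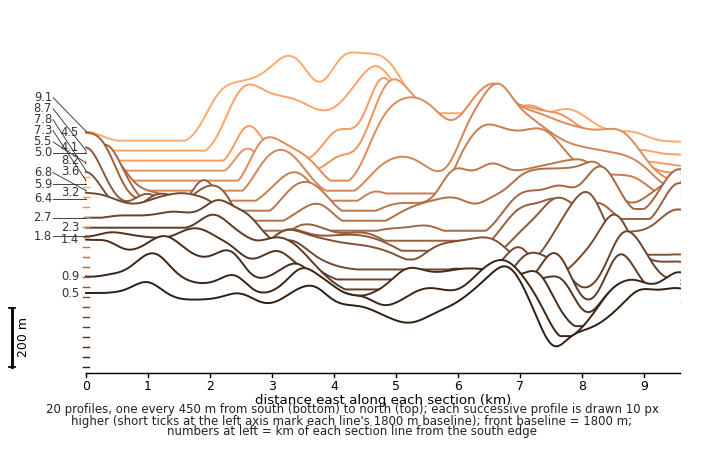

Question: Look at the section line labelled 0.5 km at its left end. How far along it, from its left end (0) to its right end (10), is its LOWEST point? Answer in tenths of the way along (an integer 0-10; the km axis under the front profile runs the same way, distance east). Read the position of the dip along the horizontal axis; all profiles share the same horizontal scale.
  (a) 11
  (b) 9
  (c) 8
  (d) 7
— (c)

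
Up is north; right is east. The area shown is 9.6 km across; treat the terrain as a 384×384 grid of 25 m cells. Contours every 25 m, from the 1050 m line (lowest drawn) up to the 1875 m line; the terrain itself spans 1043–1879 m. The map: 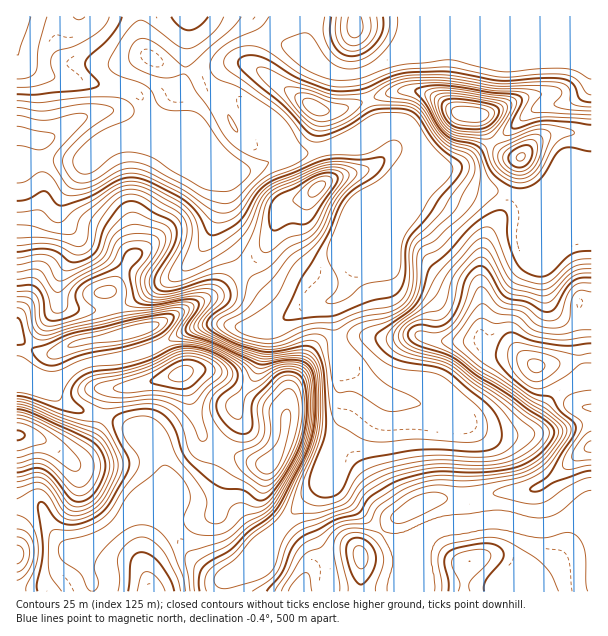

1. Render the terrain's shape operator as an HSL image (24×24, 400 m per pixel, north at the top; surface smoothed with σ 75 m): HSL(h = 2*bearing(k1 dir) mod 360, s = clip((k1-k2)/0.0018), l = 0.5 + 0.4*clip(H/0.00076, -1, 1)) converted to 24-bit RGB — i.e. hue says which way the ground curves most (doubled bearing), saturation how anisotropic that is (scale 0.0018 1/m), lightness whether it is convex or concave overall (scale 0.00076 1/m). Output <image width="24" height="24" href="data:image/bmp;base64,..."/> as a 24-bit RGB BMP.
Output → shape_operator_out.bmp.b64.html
<image width="24" height="24" href="data:image/bmp;base64,Qk32BgAAAAAAADYAAAAoAAAAGAAAABgAAAABABgAAAAAAMAGAAATCwAAEwsAAAAAAAAAAAAAdsEyVn+BhGuHZmB1ZIF3scSSs6uQdkNVK1AvQoZQN1SP1aSXnFqMdz981dhoSmd3fX2ATT12zMJrfYFUX3Vod4Z0j419b2t+4uDGNkludmViYnKOfqCmprSMn1JlrD9rpIpbJXRIL1lkobd7umeyaFmz3+jWVkGbenqAPYKyt8LZz67ea3a5dn6dk36Qfm+IzYFsfR9qiZAtKXosTI5co4tojUh7q3ahwaCrtE1sDFElMqVqYWK0o8jWz1+KsTJiaIhRSIJHXHc2iIY5ilhKfGtZgoJqhHV5i3JCeR1z5MmvTr9uKmxfgIBranOAkm6BqoV2xEyg4OiGAlk9M3ZOcV8+p0ltsJzG3azhdW7AYXenm2CGj1hXmJhhWYhYbX5wbm4zNmB31uXEyLKsMlyDVYF3c1hxiHFYm35tj06J+evSF3xRHkhGN1lSZKtreZyXjZivuKfOhobXl5TkrZ/s1qXszXClX2pGb221YeDUptTFw8HQUzXJbVOgd0CKnrONZ5WocpzZ9dbi7K6tAicxWIiGT5pYVYRKZYZJf5BOe3lJYl44YVg0dEVx6oLS6aXdzdnxs970fIXNxlJgWy1LakdZX1R4p8WRaruqOzNfvGw+/OPPDUaKRnCNb4FvbntleINbfH1Pc2dMZ09HenFBMTYXLjkP6eVSz8GWbB4oQAsGlUcSdU0wRFI3XIJLjtxZQl07NCtrpMSe9/DUJD6xLDJzg3x+e3RxgX1ufXJrdldaZT08cDUrl2Y7ZNjJhtyrakcUY0gsWmLc1dX23c79xan6mJ3Xv8SDTJ6FBrKqZXPF8+vYjDHRHyJhiGZxhG9kf3thcVRRZyE0hUc5Y5Gwst65MrJwZY5RjkJ822tlGl8KITQBGjECFJ5L487x2tb10tr5a236Fpbm7dHK/yyrPiRjfVJbmEtMhkgtWzEmQ5y2rObpgKrV1eXpnpHZc2W2VevCS2vs5s7938z/4r//AN0OBkQATZYEZkkYKxcIJiUNf30f5Fl8cC7BiY/JgGLs3NX2rcD/s7Tud6ivdcmdW6l9j1aIq2B83MeSDSchWFITS1wMLrsLvaT//8z//wqcRUUML4IzS4FMMX8xan85Q4V1a6xkK3uJ0YR1fz1XmWJXuc2Kerq0elqafDBxs59Pz4aDKyGOinjW077hlNJxBy8EGTsM/4C+6Kr1iE24cI51a4N8ZX5pUoZmaI5ZQ2lsal8ttnRaY5uE0eekO3dthE+JVjek38bYrXSHg12yK391rU9f8W5qunNHEUIiGl0dulNJtlCPrpF5XnZbWJZqYWKGdX1kOj5kR7KTbLOQdpyi5d2nW0VjWkk9J2ZBmcBda4dXqXRoWi9cXXRIwcyk6b/eo4LNJICHU3CMtWOzz4mJpmN+WrY/OWNuf3+ASVx+ZM20lm2Oaol4272IekZ4eXF+aIFvb4VFl31taHtNYFOrapOsrbZ3eqZvyaS+XVTAOVeCcD+T356eq3il2s2eGk5aen9/eICAM3VbkIhqbYRlvY11o2aSdXWAgH9/f4B/f25qbrBoN5OaYGGu0MvFn7S6mnafhTtqakZoKmB3v73g1KTx+9DcN1aKJGA2aoBuYn99UI2GpHSOln5NmVooV4Q9eoB9gIB/bIJiqbhgN0k/K18tnMI6nGs8aTIrektKfXVnNF0oIoENK20e7JyN+cz/w434PpSyboB8QWhVVlUqqy1U45yhbt5+M3VygH12boeevoFxSHJSRHhPdYpJg2RPgHBzgHt/hENphcGZYZWaa0cxV28AMj8Fb24uzHWLcEWPbgkwg4shAMUnefLu+dLqQS2WW5+iiJOxpHm41ZbYYl6zWZt8bH+DgXllclBndbeGcaZybjxWcC5J4dikZtG/IGgrWWEjKAsdzlbI2OHz0vf5AE0lMakUrHfki47ej22CeIhpnH5ovFyZtFGChU92m4KWY2eXiLF0czVNk0GTp/b50/H4qoTr15L/1aL+UID/zP/+1e/2wrPr+Mz/ZiP7c9ElJGYpaUtIk3JOgWtKlmFSnF5udpuGb6ObbmeaqVyQbHu+rOvfQsReWjAcTTwRI0oOH7cySd2HiqgweGgkU0EZSUYXmHoqxmBEmzZ6WVp9iKOFcXubfHSdnoemmrSub4WeVVuThYavjLymo35PbT0+fD53zGl5gsRoIHE7YXI3cHg7f2tEfGtXfn1oeX9ff31agHZrXGZ+oKJ9YnZsY29mmJltoaRqdmNiWm1weH9glYJgnmh5h3ycOkGSyp+r3NfJUGWxW2aCf4B/gnyCfYZ/f3+Af3+AgIB/gIB/"/>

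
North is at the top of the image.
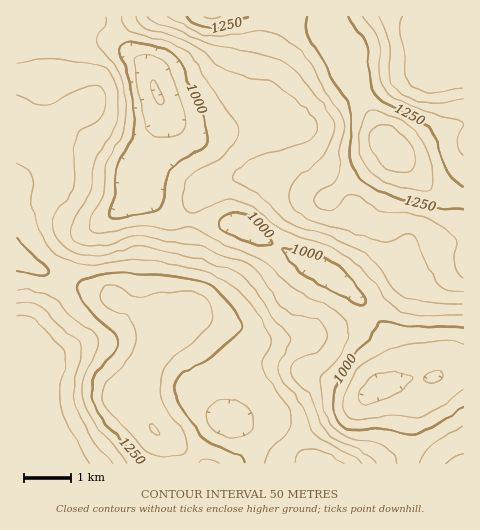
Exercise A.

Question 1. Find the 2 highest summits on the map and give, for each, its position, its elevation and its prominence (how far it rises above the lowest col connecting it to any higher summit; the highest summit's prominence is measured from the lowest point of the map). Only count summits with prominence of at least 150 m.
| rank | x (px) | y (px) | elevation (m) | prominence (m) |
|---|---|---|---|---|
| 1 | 391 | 146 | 1384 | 498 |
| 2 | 154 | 431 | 1351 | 307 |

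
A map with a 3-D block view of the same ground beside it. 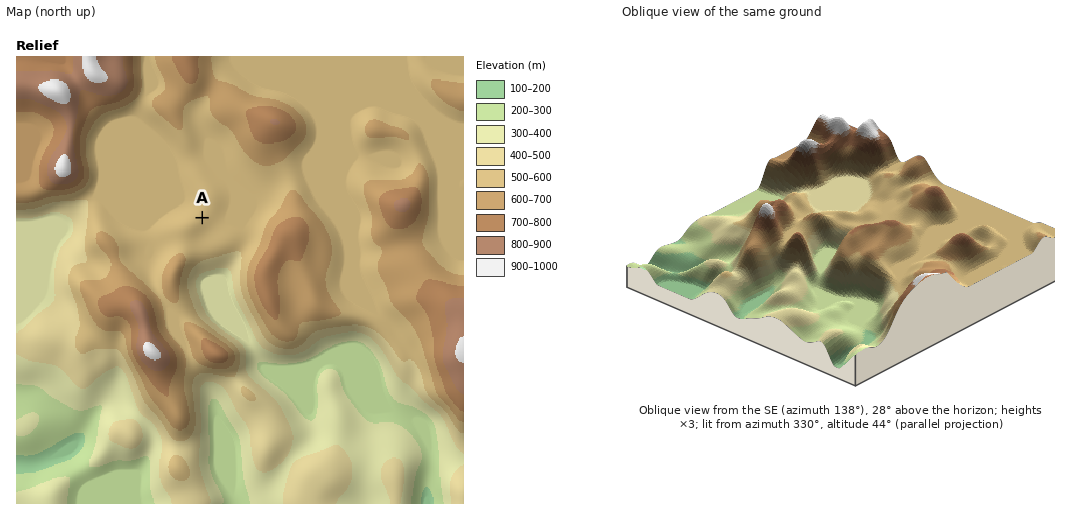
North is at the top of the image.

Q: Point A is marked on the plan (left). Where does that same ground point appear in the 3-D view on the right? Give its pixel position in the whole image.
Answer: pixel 854 215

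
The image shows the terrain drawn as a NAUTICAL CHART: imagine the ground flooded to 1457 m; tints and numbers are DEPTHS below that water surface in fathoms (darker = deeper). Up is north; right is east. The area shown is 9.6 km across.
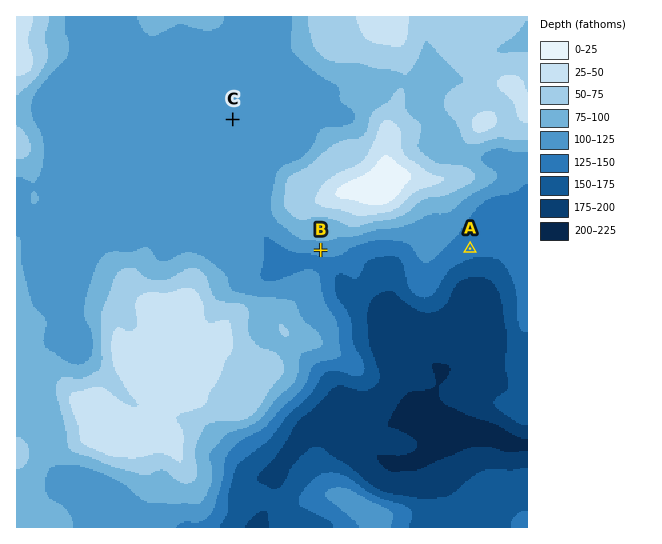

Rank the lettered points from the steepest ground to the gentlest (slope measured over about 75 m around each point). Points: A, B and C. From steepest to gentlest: B A C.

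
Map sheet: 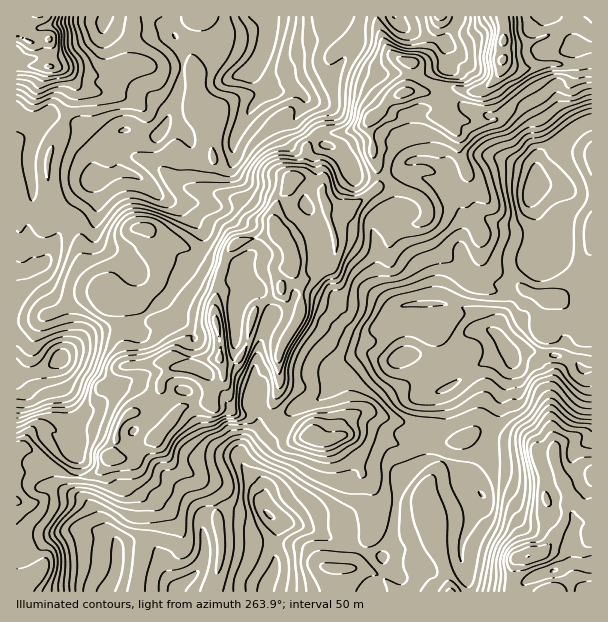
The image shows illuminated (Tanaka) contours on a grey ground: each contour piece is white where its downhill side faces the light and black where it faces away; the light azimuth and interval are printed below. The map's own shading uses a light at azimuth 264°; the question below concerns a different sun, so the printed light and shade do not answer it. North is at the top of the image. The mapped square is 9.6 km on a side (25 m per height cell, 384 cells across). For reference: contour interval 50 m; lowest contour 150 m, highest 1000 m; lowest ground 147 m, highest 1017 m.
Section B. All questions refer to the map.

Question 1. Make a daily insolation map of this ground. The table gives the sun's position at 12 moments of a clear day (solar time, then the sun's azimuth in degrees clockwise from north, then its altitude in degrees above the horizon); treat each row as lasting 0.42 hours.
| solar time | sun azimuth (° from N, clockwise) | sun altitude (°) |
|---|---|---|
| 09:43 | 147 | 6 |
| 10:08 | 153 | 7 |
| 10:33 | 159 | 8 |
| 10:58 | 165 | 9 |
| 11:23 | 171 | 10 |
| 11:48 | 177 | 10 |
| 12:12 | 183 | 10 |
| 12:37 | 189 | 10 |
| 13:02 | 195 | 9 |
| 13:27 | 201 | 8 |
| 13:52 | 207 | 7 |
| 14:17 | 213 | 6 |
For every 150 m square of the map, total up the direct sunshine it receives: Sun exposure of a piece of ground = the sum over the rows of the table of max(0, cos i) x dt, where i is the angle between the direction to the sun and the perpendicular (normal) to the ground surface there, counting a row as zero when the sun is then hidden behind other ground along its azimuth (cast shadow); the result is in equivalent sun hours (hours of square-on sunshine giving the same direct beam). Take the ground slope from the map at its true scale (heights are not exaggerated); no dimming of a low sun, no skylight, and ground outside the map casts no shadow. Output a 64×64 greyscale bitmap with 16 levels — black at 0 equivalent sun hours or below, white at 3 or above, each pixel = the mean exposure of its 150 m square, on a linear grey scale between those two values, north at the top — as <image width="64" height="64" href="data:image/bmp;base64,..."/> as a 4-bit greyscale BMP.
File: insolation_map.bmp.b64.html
<image width="64" height="64" href="data:image/bmp;base64,Qk12CAAAAAAAAHYAAAAoAAAAQAAAAEAAAAABAAQAAAAAAAAIAAATCwAAEwsAABAAAAAAAAAAAAAAABEREQAiIiIAMzMzAERERABVVVUAZmZmAHd3dwCIiIgAmZmZAKqqqgC7u7sAzMzMAN3d3QDu7u4A////AESXQ0VWMjRERTElZURFMjRFVVZmcxIRAAACI0QQAAJoZWl1VWZSNEV5gxNmVmYyNWd3d4lQIzIRABIzR1AAAlUBRmVEVVM0VXq5MlZmZ1NFdlRFQgE1UzIQIjR86jAAABABRDREQzNFZ6pjRVVWVVQhAAABAjREUxEiM0it+3VnQQASM0REQ0Vmd1REVEVWUxAAACZlQ0ZkISIhEAFGVopCAAEjREZURodlRURERDIhAAACWJZWVUMyERAAAAJVRkQiISM0arqqmGRGQzQxAAAAATNEZUVUM0MhEQAAADZCVXd3Znes3cuYVFVDRCAAARIzRERFNEQzMyEREAABJUSId5qYicuYiZdVZCNEEBNmVERVREU0RDMiIQIgABMkWHZ1VneL3cunZVeXRVIiWYZVZ3dURDREMiIgEyARVEdSEAIzR77tuXZmebqZZEVmZnmqqYZUIjQyEhAzERJCRSARAUnf/rd4iGV5qHZFZWZ6zLqJl1MhEzIhE0MRIxNyFEVonLvcmaqWR3dUMiR5qrzKh1VmQyEBIiI1QyI1NEE1NFZRABjMuoaZYyIhJJ3+25mpdUM1UxABJFVDI0dWIBJUQgAAF5h3jNgzMyElve7czMuXVFaHQQJnZDMzZ1UxAIYQAAAhARSux2ZVVVarvN7//bl1VniId4dkMzRkMzIAEAAAABAUEmeKupiru6l1fey97ZZVMiNEREQzNEAAIxAAAAERIRMhE2vd3uz+l2UiIAFFVVQyIhERIzIiEAAAEQARERIhFIYgN6zv//+mUxAAAAE2eHVUMQAREAAAAAAAAAAAAiERaFIUec//53ZyAAAAAmdjEAAAAAAAAAAAAAAAAAABMhABRSA2imUyZZcgAAAAEQAAAAAAAAAAAAAAAAAAAABFMQAUUQAjV1REemIAAAAAAAAAAAAAAAAAAAAAAAAAADUiEBRSE2JZVTRZUhAAAAAAAAAAAAAAAAEAAAAAAAAAADQhIlq5MFZnNWdBAAAAAAAAAAAAAAAAAAAAADEAAAABWrqFMhADdZlXh0IQAAAAAAABIiEAAAAAAAAAQxAAAAEREjRoZoqUaneZdTIQAAEAAAEiMyAAAAAAABNTEAAAAQAAAAEQACIGp0aXdmUxEjIRIzMiIgAAAAABRURCEAAREAAAAAACQgOWM7qIZVQyNVVmZSEBAAEkQyI0RohkMiIgAAAAAAVSA3QhfJd2ZTETVVREQgABJWUyIiNXmZhmVUEAAAAAN0IScxEqplZ4dBEzQzNFQ0VWQiI0MzNFeImpdCEAAAAkEhFVIiWHd4iHQREREjRmZmUzNEQyIQAleJh3dRAAACETIRZ2QldkVVZkIQAAE1eZhVVmVDIhABNWdDISMQAAERMxAZxSR1VURXd3ZmZ5q6l2h2VEMhEAEzMiIQATIAABEzEBVmZpioVXq7qId4qYU0ZBABIzEAASIRARABMyEREiIkZSd2reh5q93KmIh0RVUgAAATQhABERAAESNEQhETUjRVVlJJqJmZupmpl0NmUwAAABNVQhIRAAATRlMzIhFUMyIkRBJ4qoiHd4iFNXZDIAABI1ZVQyEAABRlQ0VCEntkNFMjNFiZd3eIh2RGd1REIiI0VVZkIQACV2VFQxABKLmJYiM0RXZVV5qpdneIZlVDMzRFVmQxAANphkIAAAEAE1dSEjU0VEVHrMuph2VVRDNERERVVDIAASIzIAAAEQAAMyASNTRUV2Z4qpmXMjMiI0RDNEREMgAAAAAAAAAAAAAhABE1NnZlZTJGZmU1hzACNDIkM0QgAAAAAAAAAAAAAAASIkU1eYUyNENFZXl0IAASERQzQxAAAAAAAAABIyEAACVEYgAFqXZ2ISRmdTIhAAABJCNDEAAAAAAAABERAAABOHZDAAA4dUEBNVZiI0MRESNDJEMgAAAAAAAAAAAAARI1dhEAAAEhABNVZ0IjVSJEVmM0QzIREQAAAAAAAAABIhAQAAAAJTASRCJkIiRWRGZ3YzRFREMzIiEAAAAAAAAAAAAAAAGFVCETVmEBJFZmd2ZUMjVVQzMyEAAQABAAAAAAAAAABXVoh3iJYzRXmYZlVERCJFVUIREAAAAREAAAAAAAAAA0M0iqmKu7mZq6ulMxIjISRFVBAAAAARIhAAAAAAAAJnhTREVorKvu7bzutSEAEQAjRVQyMxABIiEQAAAAAAABWrqId5vXWs79zd3cYgFEIkVmZmZ3QhIzIhAAAAAAAAASeriJl0IyI1irqbzJZ7t2iqqqu5VEIzMhEQAAAAAAABECeYYyASJ6dXm6m+/7z+u8y7qXQ1VDIhAAAAAAAAAAEQB97bhEn//rh4mr//3O/qqFRURFZkMhAAAAAAAAAAAhABJXVGmXjMzKl4vM3sv/+UNFVWdlRDIQAAAAAAAAABEAAAAAEAAE3v66l5zv///5VCNGd2REMiEAAAERERAAEREAAQAAAAGMvf//3MVVQzMxABM0MiIhIyEAARIREiABI1Z2MAAABHlSNoh3tYUSEAAAAAAAAREiMxEBESESIgADQgAAAAAUIjIAAAAM3NchAAAAAAABI0MyIRERIhESEBEAAAAAACJWREQyEBghNEIQAAEQABNEQzIREREjMREiIQAAAAATQyMhFHZmkBAAIhAAI0ISNVRDIQERIiNEIRIwAAADMRR2QjIAFHVVinVDMgAjMjREREMgABIiNEQyIiAAABZzE2dSMgAAJ2"/>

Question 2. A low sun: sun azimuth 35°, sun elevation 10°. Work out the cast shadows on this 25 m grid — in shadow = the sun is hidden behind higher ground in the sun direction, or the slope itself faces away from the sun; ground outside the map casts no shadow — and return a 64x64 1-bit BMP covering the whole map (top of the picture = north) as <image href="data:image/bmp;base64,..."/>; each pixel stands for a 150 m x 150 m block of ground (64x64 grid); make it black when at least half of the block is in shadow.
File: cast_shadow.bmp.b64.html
<image width="64" height="64" href="data:image/bmp;base64,Qk0+AgAAAAAAAD4AAAAoAAAAQAAAAEAAAAABAAEAAAAAAAACAAATCwAAEwsAAAIAAAAAAAAA////AAAAAAAAAAAPwYA/AQAAQA/AAD/AAABsD8AAH/gA8Gx/AAZ//wP4BP8ABnwDB//E/AAAOAAP/4T/gAA8gA//hP/gAD/AB/8A//AAH+EH/gh/+AAf6Af4HH/8AB/oD/AAf/wAH9gP/AD/4AAf0AD9wP/wAHfwAeP7//AB59AAg///+AfDwAAAP//8AAOAACA/+AAAAQAALB/wAAAAAAAAH/AAAAAAAYAMeAAAAAABwBh4AAAAAAHwe3gAAAAAfD5+eAAAAAD//w44AAADgP/AHjgAAAPH/8AcOAA8B///wB6YAD4H///AHMAAGD/G/+AcUAAAf4BH+BxYAAD/gAP4DBwA4//AAYAAHAH//8AAAAw4Mf/xAAAADDgx/8AAAAAGeADDgAAABgZwAIAgAAA+A/wgGGAAADwAfCAccAIAPAAYIBxgAgAAADhgBGAAAAAAEEAAAAAAAAMAwAAIAAAA/zDAAAAAIAPgOIAAAA8gB4B8DgBB/yAPADAPDsH/IB4AAB8fw/4AAAAAHx+/8gAAAAA+D//w4CAAAD4Pv/jwfgAAB////P/+AAAefnn///wgABx4////8AAB/Dz///4AAAPsAP///AAAA8yAf//8AAABwfD8/+AAAAHA8PwT8AAAAADA/ADwAAAAA4D8A4AAIAADD/wDAABgAwEfPABgAAADgD88Ag=="/>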